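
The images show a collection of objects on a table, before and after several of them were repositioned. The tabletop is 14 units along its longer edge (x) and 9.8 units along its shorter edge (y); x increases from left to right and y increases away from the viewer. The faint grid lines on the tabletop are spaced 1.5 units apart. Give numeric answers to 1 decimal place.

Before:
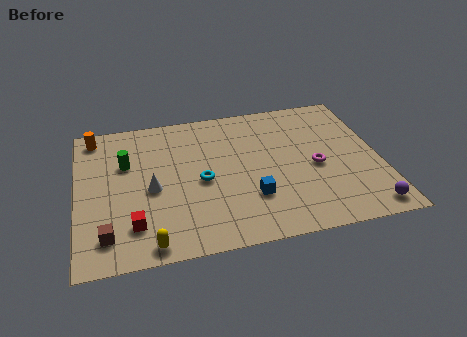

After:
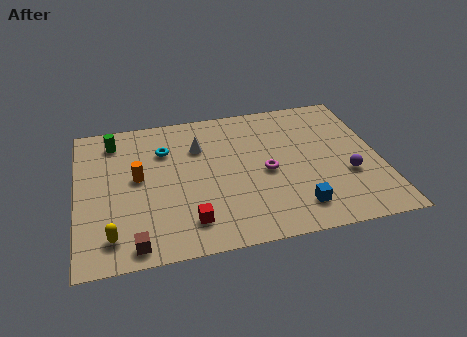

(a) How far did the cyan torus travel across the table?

3.0

From (5.7, 4.5) to (4.1, 7.0), the cyan torus covered √(1.6² + 2.5²) ≈ 3.0 units.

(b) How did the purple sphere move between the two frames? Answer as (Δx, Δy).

(-0.7, 2.4)

The purple sphere started near (13.1, 1.1) and ended near (12.4, 3.5).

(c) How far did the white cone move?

3.4

From (3.4, 4.4) to (5.7, 6.9), the white cone covered √(2.3² + 2.5²) ≈ 3.4 units.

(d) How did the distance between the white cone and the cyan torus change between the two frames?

-0.7

Before: roughly 2.3 units apart; after: 1.6. That's 0.7 units closer together.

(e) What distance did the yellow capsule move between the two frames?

1.9

From (3.2, 0.9) to (1.5, 1.7), the yellow capsule covered √(1.7² + 0.8²) ≈ 1.9 units.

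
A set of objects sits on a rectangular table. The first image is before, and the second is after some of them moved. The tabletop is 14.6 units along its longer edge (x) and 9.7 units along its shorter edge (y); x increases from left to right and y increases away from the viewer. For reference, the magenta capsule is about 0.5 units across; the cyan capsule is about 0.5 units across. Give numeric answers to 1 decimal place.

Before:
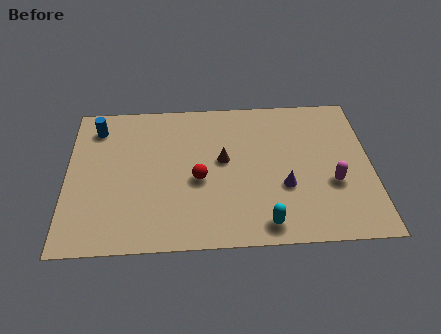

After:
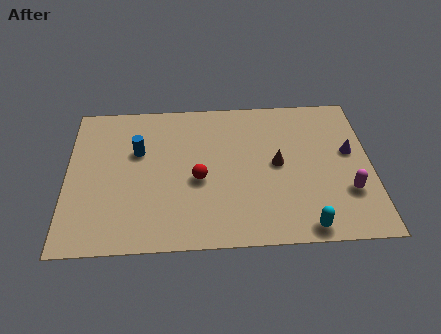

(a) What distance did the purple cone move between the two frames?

3.8

The purple cone was near (10.4, 3.5) before and (13.6, 5.6) after, so it travelled √(3.2² + 2.1²) ≈ 3.8 units.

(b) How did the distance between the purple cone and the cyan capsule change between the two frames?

+2.7

The distance was about 2.5 in the first image and 5.2 in the second, so they moved 2.7 units further apart.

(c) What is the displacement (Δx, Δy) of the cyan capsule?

(1.9, -0.3)

The cyan capsule was at about (9.4, 1.2) and moved to about (11.3, 0.9).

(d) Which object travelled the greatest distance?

the purple cone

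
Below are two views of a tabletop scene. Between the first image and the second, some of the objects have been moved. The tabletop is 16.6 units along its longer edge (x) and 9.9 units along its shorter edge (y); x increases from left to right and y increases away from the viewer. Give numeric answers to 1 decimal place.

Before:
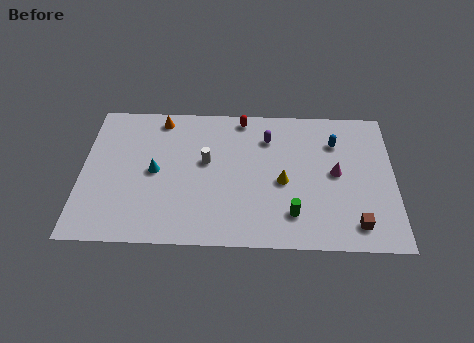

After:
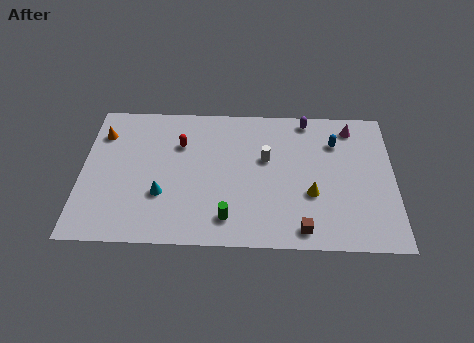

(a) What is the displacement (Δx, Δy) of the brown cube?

(-2.8, -0.4)

The brown cube started near (14.5, 1.6) and ended near (11.7, 1.2).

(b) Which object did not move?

the blue capsule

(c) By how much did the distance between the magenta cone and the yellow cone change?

+2.4

Before: roughly 2.9 units apart; after: 5.3. That's 2.4 units further apart.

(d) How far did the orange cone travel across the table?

3.3

The orange cone was near (4.1, 8.7) before and (1.0, 7.5) after, so it travelled √(3.1² + 1.2²) ≈ 3.3 units.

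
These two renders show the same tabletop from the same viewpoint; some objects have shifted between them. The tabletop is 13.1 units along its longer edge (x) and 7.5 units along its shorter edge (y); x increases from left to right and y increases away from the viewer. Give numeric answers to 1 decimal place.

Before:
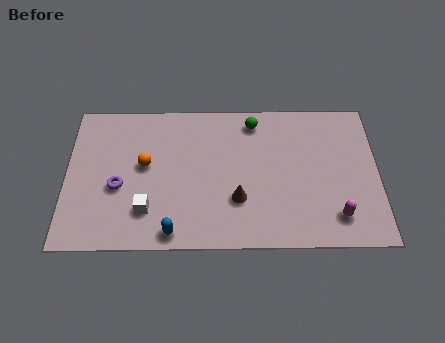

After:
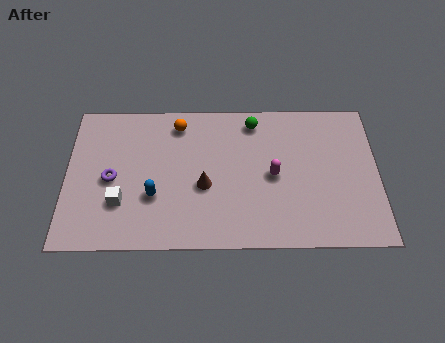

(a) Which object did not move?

the green sphere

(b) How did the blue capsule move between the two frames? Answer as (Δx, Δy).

(-0.8, 1.8)

From the two frames, the blue capsule sits at roughly (4.5, 0.8) before and (3.7, 2.6) after.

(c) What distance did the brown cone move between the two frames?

1.6

From (7.2, 2.4) to (5.8, 3.1), the brown cone covered √(1.4² + 0.7²) ≈ 1.6 units.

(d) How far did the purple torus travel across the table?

0.5

From (2.2, 3.1) to (1.9, 3.5), the purple torus covered √(0.3² + 0.4²) ≈ 0.5 units.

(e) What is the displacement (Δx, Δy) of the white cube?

(-1.1, 0.4)

From the two frames, the white cube sits at roughly (3.4, 1.9) before and (2.3, 2.3) after.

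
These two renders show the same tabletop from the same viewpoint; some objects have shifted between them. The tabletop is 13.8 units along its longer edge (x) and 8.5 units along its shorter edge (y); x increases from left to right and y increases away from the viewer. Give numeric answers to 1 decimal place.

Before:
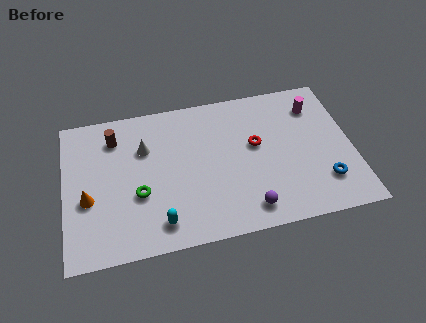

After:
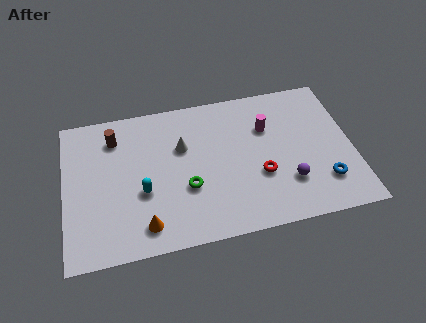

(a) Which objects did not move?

the blue torus and the brown cylinder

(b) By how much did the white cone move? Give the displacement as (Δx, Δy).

(1.8, -0.3)

From the two frames, the white cone sits at roughly (3.9, 5.8) before and (5.7, 5.5) after.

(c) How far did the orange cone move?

3.3

The orange cone moved from about (1.1, 3.4) to (3.7, 1.4), a distance of √(2.6² + 2.0²) ≈ 3.3.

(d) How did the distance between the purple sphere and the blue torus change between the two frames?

-2.1

They were about 3.8 units apart before and 1.7 after — 2.1 units closer together.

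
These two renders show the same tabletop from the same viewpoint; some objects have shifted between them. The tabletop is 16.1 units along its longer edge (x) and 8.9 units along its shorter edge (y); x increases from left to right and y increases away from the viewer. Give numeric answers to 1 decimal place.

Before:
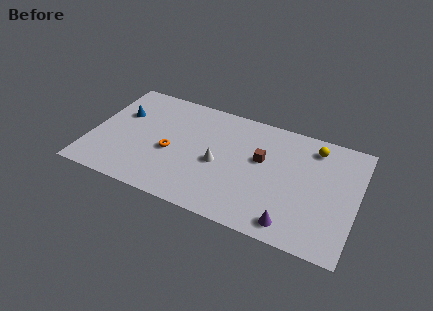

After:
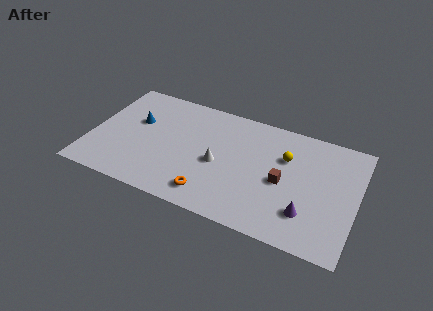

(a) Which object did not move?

the white cone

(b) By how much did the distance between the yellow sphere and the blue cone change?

-2.7

The distance was about 11.8 in the first image and 9.1 in the second, so they moved 2.7 units closer together.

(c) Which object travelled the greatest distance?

the orange torus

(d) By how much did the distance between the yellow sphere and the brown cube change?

-1.8

The distance was about 3.7 in the first image and 1.9 in the second, so they moved 1.8 units closer together.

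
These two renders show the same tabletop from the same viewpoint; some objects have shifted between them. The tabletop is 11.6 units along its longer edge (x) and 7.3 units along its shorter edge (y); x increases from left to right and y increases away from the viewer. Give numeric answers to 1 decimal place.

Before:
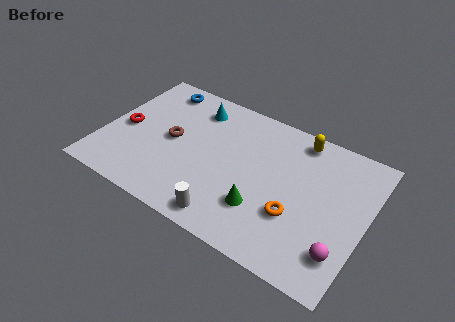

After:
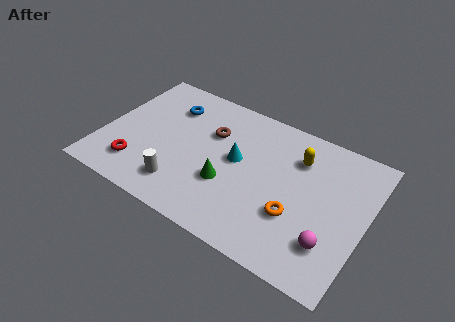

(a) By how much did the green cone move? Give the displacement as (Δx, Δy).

(-1.6, 0.5)

The green cone started near (7.3, 2.1) and ended near (5.7, 2.6).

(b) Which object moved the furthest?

the cyan cone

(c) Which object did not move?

the orange torus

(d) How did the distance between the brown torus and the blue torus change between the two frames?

-0.7

Before: roughly 2.8 units apart; after: 2.1. That's 0.7 units closer together.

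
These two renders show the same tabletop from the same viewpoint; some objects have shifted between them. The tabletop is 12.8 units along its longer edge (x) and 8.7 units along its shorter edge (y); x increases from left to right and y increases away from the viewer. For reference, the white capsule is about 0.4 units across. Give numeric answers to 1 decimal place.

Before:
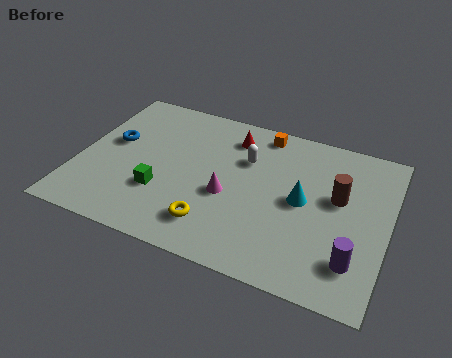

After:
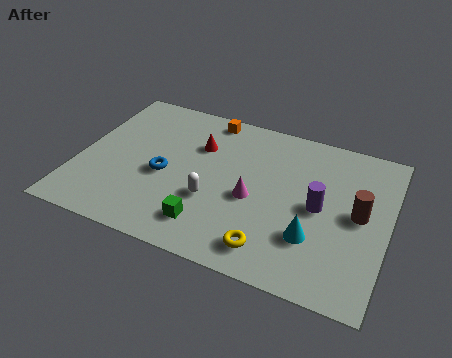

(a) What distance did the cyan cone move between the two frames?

1.9

The cyan cone was near (9.3, 4.4) before and (9.9, 2.6) after, so it travelled √(0.6² + 1.8²) ≈ 1.9 units.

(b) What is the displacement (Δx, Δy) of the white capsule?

(-1.1, -2.8)

The white capsule started near (6.8, 5.9) and ended near (5.7, 3.1).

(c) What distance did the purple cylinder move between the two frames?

2.8

From (11.6, 2.0) to (10.0, 4.3), the purple cylinder covered √(1.6² + 2.3²) ≈ 2.8 units.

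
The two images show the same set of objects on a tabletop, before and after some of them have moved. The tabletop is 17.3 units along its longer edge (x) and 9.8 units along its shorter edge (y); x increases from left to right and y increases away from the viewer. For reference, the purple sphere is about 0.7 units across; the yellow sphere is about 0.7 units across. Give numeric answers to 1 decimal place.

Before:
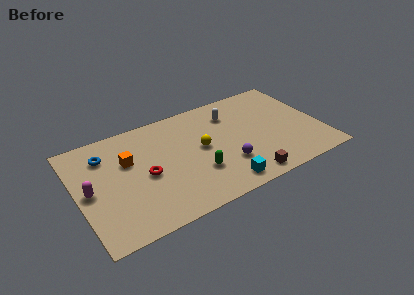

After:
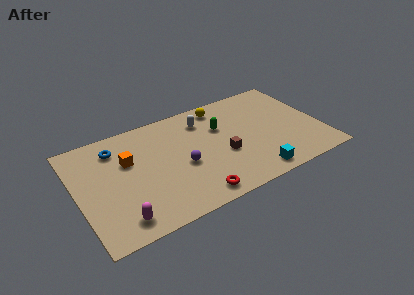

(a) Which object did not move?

the orange cube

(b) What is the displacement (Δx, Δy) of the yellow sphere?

(1.9, 3.3)

The yellow sphere was at about (8.8, 5.2) and moved to about (10.7, 8.5).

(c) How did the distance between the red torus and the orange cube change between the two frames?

+4.4

They were about 2.1 units apart before and 6.5 after — 4.4 units further apart.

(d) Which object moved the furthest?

the red torus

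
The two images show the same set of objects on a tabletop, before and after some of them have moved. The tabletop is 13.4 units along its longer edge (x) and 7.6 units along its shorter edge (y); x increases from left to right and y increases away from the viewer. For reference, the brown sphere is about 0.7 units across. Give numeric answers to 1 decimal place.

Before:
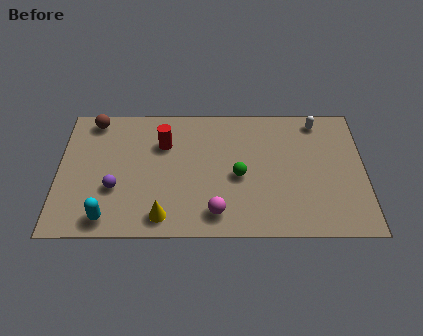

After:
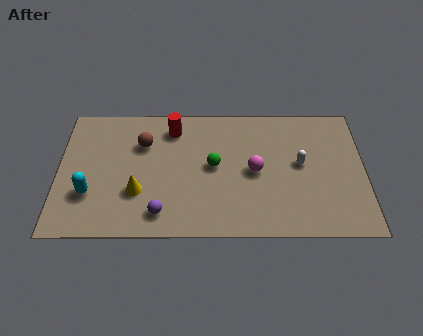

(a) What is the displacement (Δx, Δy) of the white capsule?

(-0.8, -2.5)

From the two frames, the white capsule sits at roughly (11.4, 6.6) before and (10.6, 4.1) after.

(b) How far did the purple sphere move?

2.4

From (2.5, 2.7) to (4.5, 1.3), the purple sphere covered √(2.0² + 1.4²) ≈ 2.4 units.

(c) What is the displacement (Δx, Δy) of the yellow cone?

(-1.1, 1.4)

The yellow cone was at about (4.6, 1.1) and moved to about (3.5, 2.5).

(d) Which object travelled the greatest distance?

the magenta sphere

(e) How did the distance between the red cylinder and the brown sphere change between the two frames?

-1.8

Before: roughly 3.4 units apart; after: 1.6. That's 1.8 units closer together.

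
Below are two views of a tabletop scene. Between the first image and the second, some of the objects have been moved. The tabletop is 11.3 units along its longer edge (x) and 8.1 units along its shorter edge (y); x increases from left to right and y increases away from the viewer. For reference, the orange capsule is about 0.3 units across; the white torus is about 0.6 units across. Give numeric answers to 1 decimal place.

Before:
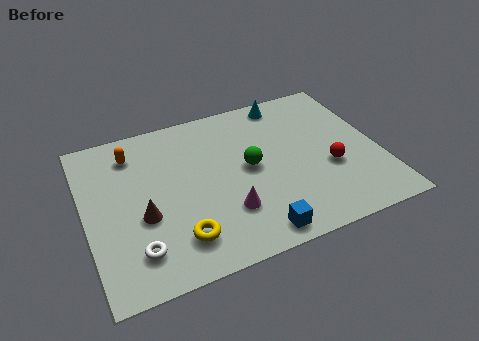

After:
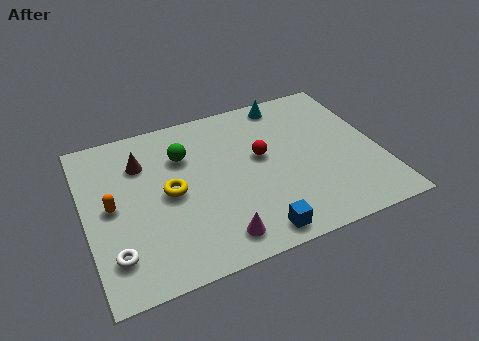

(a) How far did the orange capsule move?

2.6

From (2.0, 6.5) to (1.0, 4.1), the orange capsule covered √(1.0² + 2.4²) ≈ 2.6 units.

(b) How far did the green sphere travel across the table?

2.8

From (6.3, 4.2) to (3.9, 5.7), the green sphere covered √(2.4² + 1.5²) ≈ 2.8 units.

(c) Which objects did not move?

the blue cube and the cyan cone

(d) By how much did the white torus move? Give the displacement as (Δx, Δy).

(-0.8, 0.1)

The white torus was at about (1.7, 1.7) and moved to about (0.9, 1.8).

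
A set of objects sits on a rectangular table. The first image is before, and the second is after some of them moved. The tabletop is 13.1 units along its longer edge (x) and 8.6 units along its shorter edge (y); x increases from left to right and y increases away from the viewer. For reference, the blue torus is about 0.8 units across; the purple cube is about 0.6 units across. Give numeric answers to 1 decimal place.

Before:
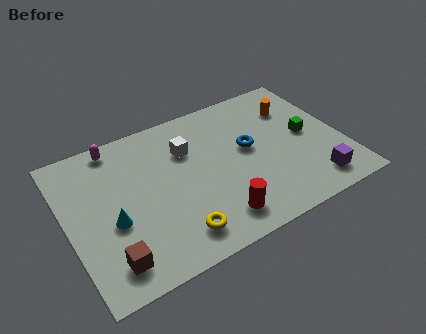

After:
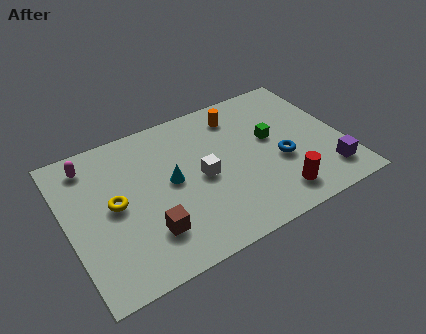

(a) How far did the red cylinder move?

2.9

From (6.6, 1.5) to (9.5, 1.5), the red cylinder covered √(2.9² + 0.0²) ≈ 2.9 units.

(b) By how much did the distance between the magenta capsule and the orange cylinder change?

-1.5

Before: roughly 8.6 units apart; after: 7.1. That's 1.5 units closer together.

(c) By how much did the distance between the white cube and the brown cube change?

-2.8

The distance was about 6.2 in the first image and 3.4 in the second, so they moved 2.8 units closer together.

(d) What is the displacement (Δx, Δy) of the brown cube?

(1.9, 0.7)

From the two frames, the brown cube sits at roughly (1.6, 1.5) before and (3.5, 2.2) after.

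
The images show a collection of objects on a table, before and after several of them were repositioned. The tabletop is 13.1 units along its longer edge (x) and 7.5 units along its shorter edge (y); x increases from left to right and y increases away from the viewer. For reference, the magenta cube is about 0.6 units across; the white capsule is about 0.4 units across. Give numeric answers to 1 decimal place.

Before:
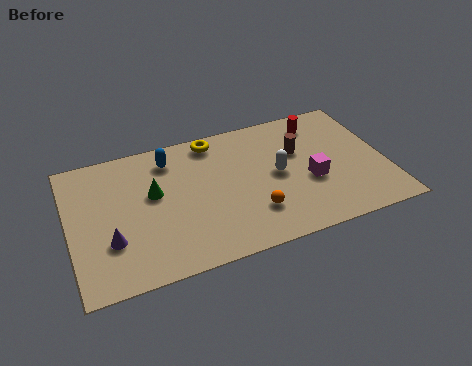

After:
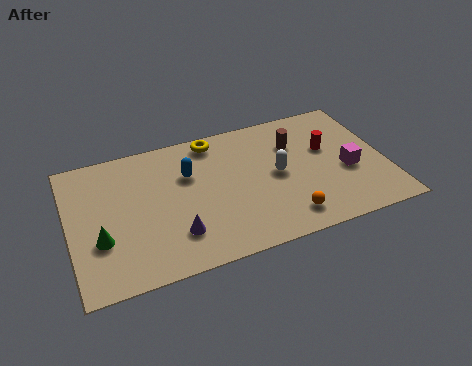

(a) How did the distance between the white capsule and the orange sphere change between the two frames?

+0.3

The distance was about 2.2 in the first image and 2.5 in the second, so they moved 0.3 units further apart.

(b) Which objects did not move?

the yellow torus and the white capsule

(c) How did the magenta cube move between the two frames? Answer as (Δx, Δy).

(1.6, 0.1)

The magenta cube was at about (9.9, 3.0) and moved to about (11.5, 3.1).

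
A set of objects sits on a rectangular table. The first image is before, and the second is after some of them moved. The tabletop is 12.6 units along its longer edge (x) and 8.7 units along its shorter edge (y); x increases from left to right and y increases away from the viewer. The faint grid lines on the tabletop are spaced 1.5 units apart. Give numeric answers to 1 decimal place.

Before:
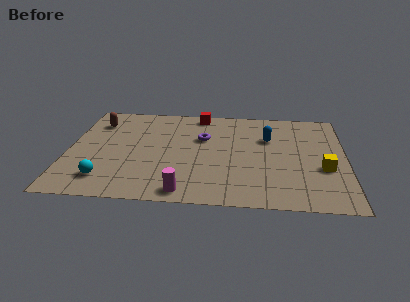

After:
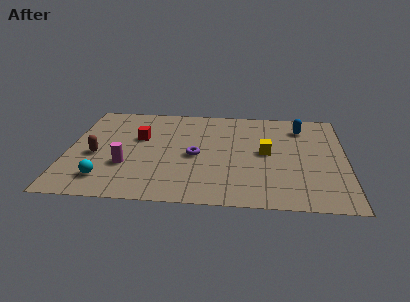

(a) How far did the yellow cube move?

2.9

The yellow cube moved from about (11.6, 3.3) to (9.0, 4.5), a distance of √(2.6² + 1.2²) ≈ 2.9.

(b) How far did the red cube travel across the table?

3.6

The red cube moved from about (5.9, 7.8) to (3.2, 5.4), a distance of √(2.7² + 2.4²) ≈ 3.6.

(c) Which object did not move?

the cyan sphere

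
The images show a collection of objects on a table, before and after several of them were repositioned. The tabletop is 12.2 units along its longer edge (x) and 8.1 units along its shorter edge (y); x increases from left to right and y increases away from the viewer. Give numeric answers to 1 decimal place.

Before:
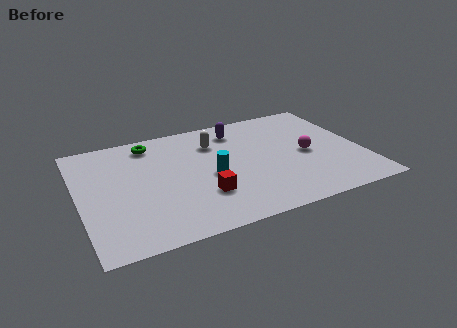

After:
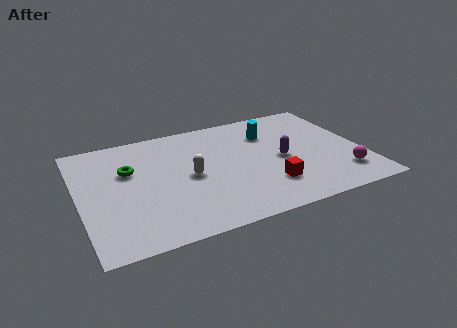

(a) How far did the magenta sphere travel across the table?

2.4

From (9.8, 3.8) to (11.1, 1.8), the magenta sphere covered √(1.3² + 2.0²) ≈ 2.4 units.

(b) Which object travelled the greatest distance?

the cyan cylinder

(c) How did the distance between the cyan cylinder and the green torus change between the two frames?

+2.2

The distance was about 4.0 in the first image and 6.2 in the second, so they moved 2.2 units further apart.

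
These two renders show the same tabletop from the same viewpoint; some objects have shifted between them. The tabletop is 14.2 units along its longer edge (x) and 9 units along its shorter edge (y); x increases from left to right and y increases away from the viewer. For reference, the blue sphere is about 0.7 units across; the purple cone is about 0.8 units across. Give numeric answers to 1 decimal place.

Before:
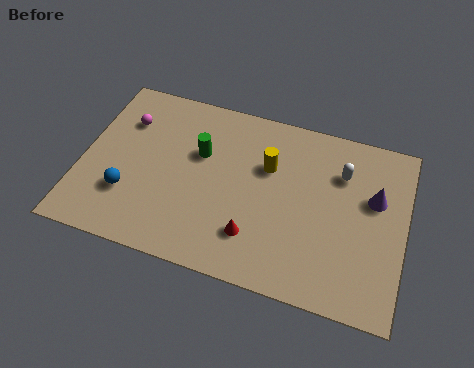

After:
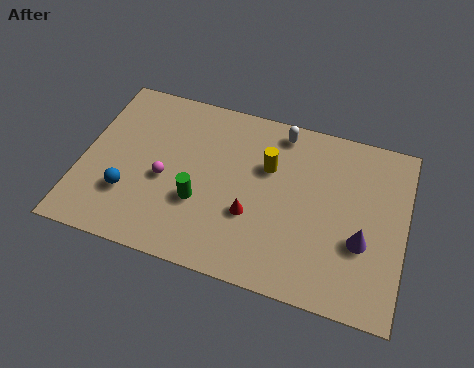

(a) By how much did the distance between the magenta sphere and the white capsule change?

-3.4

The distance was about 9.6 in the first image and 6.2 in the second, so they moved 3.4 units closer together.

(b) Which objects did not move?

the yellow cylinder and the blue sphere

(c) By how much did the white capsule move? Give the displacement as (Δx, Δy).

(-2.8, 1.4)

From the two frames, the white capsule sits at roughly (11.3, 6.5) before and (8.5, 7.9) after.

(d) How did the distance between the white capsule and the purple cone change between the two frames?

+4.3

Before: roughly 1.7 units apart; after: 6.0. That's 4.3 units further apart.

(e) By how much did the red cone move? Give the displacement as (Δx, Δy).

(-0.2, 1.0)

The red cone started near (7.8, 2.2) and ended near (7.6, 3.2).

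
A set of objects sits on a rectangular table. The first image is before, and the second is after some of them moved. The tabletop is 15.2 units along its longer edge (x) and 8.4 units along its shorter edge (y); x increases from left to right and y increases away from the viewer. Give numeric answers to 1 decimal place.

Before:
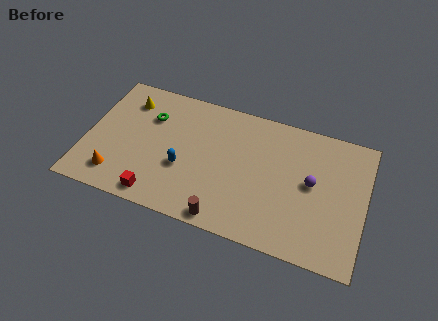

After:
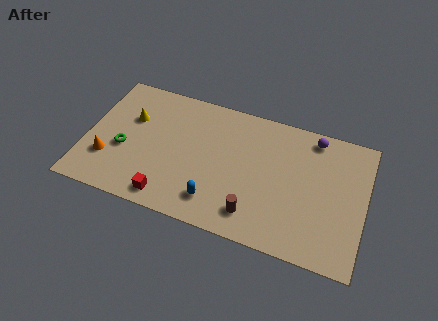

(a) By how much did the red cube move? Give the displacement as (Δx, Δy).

(0.6, 0.1)

The red cube started near (4.2, 1.0) and ended near (4.8, 1.1).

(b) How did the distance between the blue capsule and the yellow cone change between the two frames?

+1.5

Before: roughly 4.8 units apart; after: 6.3. That's 1.5 units further apart.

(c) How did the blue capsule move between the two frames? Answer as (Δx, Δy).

(1.9, -1.5)

From the two frames, the blue capsule sits at roughly (5.4, 3.2) before and (7.3, 1.7) after.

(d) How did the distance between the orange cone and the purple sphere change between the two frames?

+1.2

The distance was about 10.8 in the first image and 12.0 in the second, so they moved 1.2 units further apart.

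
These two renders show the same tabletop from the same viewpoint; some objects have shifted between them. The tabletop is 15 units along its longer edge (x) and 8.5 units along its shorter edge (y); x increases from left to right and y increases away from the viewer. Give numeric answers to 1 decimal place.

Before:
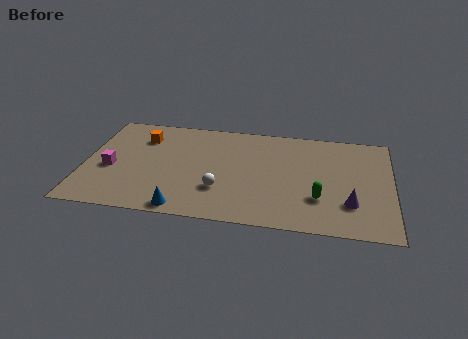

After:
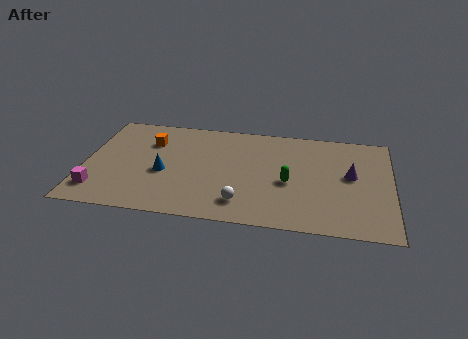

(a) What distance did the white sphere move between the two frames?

1.4

The white sphere was near (6.7, 2.6) before and (7.8, 1.7) after, so it travelled √(1.1² + 0.9²) ≈ 1.4 units.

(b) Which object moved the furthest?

the blue cone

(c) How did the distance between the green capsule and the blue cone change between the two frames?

-0.6

The distance was about 6.7 in the first image and 6.1 in the second, so they moved 0.6 units closer together.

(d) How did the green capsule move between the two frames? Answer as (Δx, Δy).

(-1.5, 1.1)

The green capsule was at about (11.5, 2.6) and moved to about (10.0, 3.7).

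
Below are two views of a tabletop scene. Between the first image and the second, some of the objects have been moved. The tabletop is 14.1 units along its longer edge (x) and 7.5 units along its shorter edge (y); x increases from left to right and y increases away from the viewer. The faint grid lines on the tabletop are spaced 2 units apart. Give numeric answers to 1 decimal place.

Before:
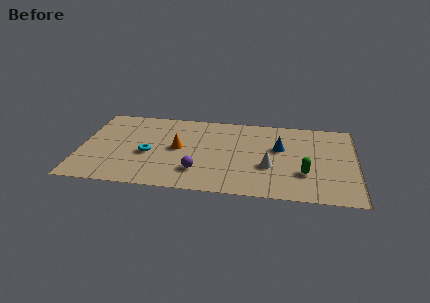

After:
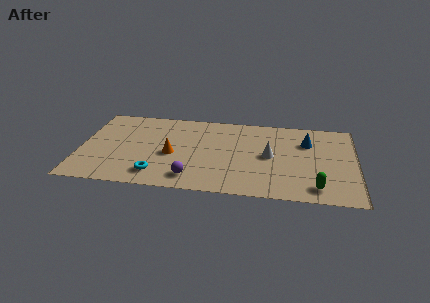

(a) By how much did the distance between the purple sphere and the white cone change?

+0.9

They were about 3.7 units apart before and 4.6 after — 0.9 units further apart.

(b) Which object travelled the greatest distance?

the cyan torus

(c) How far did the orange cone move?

0.7

The orange cone moved from about (5.0, 3.9) to (4.7, 3.3), a distance of √(0.3² + 0.6²) ≈ 0.7.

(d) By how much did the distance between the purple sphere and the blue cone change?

+2.1

The distance was about 4.9 in the first image and 7.0 in the second, so they moved 2.1 units further apart.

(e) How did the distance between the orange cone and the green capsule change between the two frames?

+1.0

They were about 6.7 units apart before and 7.7 after — 1.0 units further apart.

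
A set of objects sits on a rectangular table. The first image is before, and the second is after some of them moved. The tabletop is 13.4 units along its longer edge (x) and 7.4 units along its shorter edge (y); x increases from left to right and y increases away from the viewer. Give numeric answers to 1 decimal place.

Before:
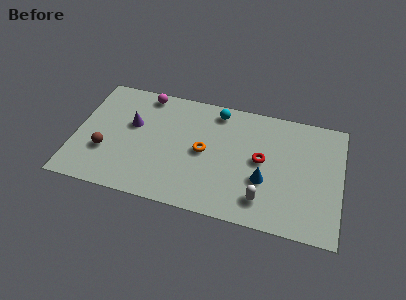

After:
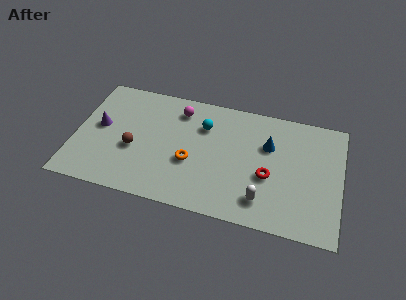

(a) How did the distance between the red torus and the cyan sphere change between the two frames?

+0.6

Before: roughly 3.5 units apart; after: 4.1. That's 0.6 units further apart.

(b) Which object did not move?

the white capsule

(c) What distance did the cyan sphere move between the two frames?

1.3

From (7.0, 6.4) to (6.4, 5.3), the cyan sphere covered √(0.6² + 1.1²) ≈ 1.3 units.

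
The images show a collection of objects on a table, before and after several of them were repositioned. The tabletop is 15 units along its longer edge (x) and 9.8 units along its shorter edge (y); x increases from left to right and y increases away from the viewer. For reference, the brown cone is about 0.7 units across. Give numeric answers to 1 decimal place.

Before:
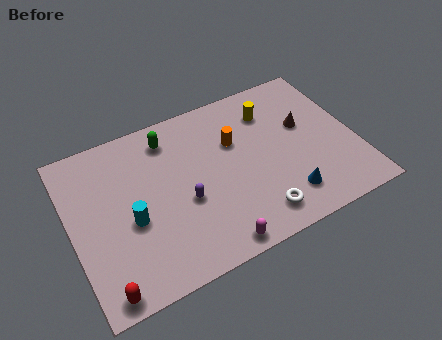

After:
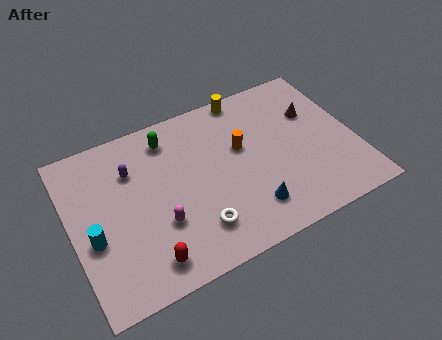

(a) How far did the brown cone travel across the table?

0.8

The brown cone moved from about (12.5, 5.9) to (13.1, 6.5), a distance of √(0.6² + 0.6²) ≈ 0.8.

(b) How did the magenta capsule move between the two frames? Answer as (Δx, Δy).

(-2.5, 2.4)

The magenta capsule started near (6.9, 0.9) and ended near (4.4, 3.3).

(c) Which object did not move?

the green capsule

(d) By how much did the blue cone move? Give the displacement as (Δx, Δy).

(-1.9, 0.1)

The blue cone was at about (10.9, 2.0) and moved to about (9.0, 2.1).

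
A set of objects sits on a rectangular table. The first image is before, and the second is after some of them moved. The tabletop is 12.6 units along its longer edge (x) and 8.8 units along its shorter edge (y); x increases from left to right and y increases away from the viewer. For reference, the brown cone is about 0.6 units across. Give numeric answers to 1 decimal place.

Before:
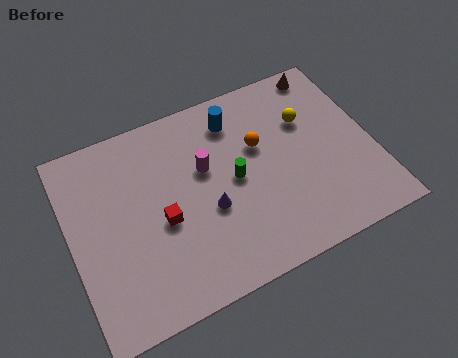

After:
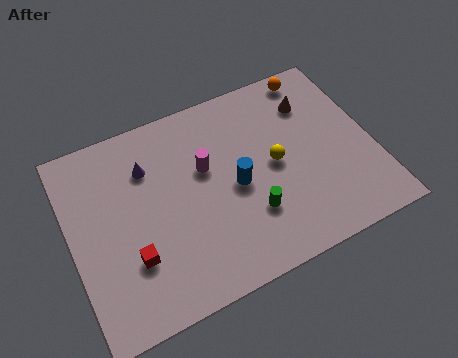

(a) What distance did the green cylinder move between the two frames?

1.8

From (6.8, 4.4) to (7.2, 2.6), the green cylinder covered √(0.4² + 1.8²) ≈ 1.8 units.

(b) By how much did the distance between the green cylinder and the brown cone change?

-0.5

They were about 5.6 units apart before and 5.1 after — 0.5 units closer together.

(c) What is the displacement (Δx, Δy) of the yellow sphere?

(-1.6, -1.5)

The yellow sphere was at about (10.1, 5.9) and moved to about (8.5, 4.4).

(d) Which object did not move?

the magenta cylinder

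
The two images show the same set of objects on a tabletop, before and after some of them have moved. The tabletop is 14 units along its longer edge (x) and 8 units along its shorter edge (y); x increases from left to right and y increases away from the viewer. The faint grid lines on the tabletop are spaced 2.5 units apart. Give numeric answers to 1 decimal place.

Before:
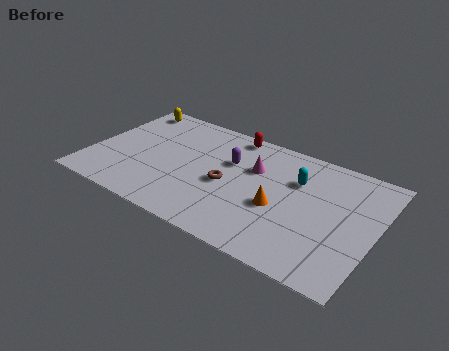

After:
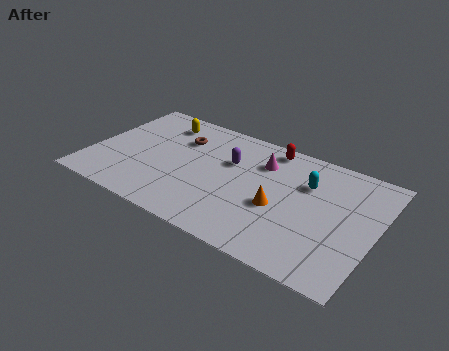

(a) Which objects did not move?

the purple capsule and the orange cone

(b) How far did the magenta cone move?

0.7

From (7.9, 5.3) to (8.2, 5.9), the magenta cone covered √(0.3² + 0.6²) ≈ 0.7 units.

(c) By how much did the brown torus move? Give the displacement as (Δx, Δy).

(-2.7, 2.1)

From the two frames, the brown torus sits at roughly (6.8, 3.6) before and (4.1, 5.7) after.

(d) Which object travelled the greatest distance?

the brown torus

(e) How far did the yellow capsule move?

1.9

The yellow capsule moved from about (1.2, 7.0) to (3.0, 6.5), a distance of √(1.8² + 0.5²) ≈ 1.9.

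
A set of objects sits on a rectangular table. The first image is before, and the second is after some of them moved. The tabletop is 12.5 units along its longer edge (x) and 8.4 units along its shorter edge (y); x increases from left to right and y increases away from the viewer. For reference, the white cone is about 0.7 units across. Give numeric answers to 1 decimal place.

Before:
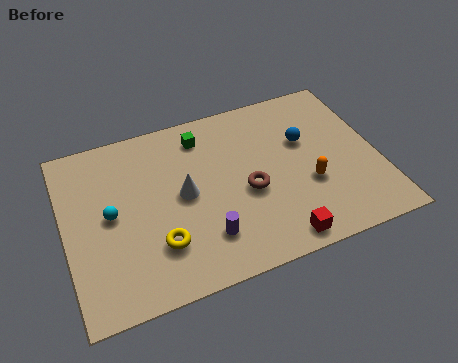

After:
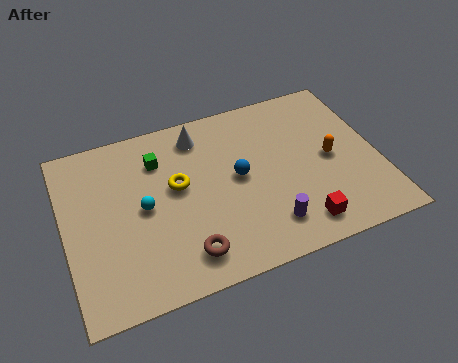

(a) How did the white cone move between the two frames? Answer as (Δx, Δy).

(0.9, 2.7)

The white cone was at about (4.7, 4.3) and moved to about (5.6, 7.0).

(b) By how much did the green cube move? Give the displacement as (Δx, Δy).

(-1.8, -0.6)

From the two frames, the green cube sits at roughly (5.7, 6.9) before and (3.9, 6.3) after.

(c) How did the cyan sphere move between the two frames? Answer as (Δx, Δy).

(1.3, -0.1)

The cyan sphere was at about (1.8, 4.3) and moved to about (3.1, 4.2).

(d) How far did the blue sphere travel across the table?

2.9

The blue sphere was near (9.7, 5.3) before and (6.9, 4.4) after, so it travelled √(2.8² + 0.9²) ≈ 2.9 units.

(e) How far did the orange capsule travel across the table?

1.4

The orange capsule moved from about (9.6, 3.1) to (10.6, 4.1), a distance of √(1.0² + 1.0²) ≈ 1.4.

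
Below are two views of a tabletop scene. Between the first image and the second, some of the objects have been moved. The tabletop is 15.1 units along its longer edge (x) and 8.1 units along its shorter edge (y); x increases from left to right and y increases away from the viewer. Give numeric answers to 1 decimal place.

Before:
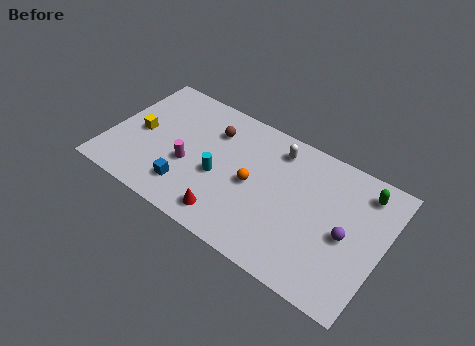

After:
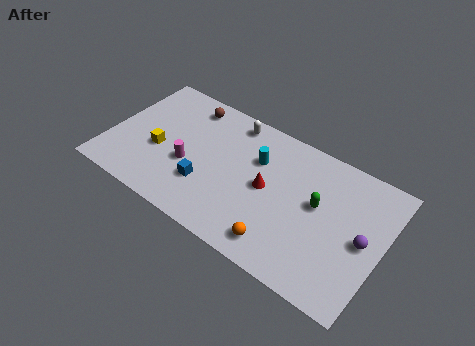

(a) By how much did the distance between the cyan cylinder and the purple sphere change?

-0.7

They were about 7.0 units apart before and 6.3 after — 0.7 units closer together.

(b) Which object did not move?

the magenta cylinder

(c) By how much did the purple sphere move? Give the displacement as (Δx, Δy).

(0.9, 0.2)

The purple sphere was at about (13.2, 3.7) and moved to about (14.1, 3.9).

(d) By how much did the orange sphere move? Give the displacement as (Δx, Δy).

(2.0, -2.6)

The orange sphere started near (8.0, 3.9) and ended near (10.0, 1.3).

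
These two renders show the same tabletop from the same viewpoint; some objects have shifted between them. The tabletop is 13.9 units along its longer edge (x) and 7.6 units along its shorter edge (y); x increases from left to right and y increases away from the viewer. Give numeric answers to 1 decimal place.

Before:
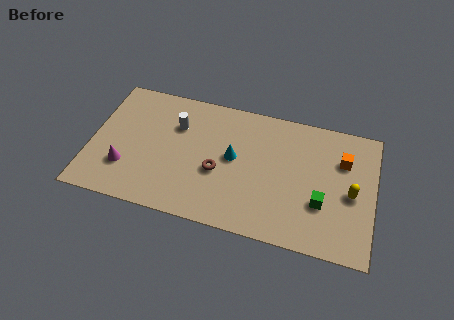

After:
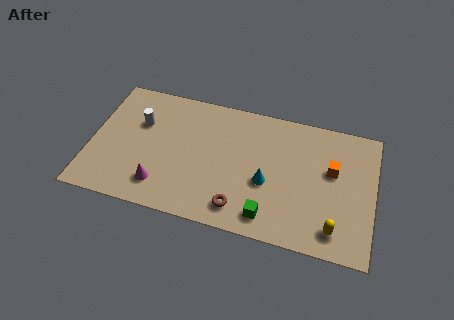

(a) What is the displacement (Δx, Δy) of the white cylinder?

(-1.8, -0.3)

The white cylinder was at about (4.1, 5.3) and moved to about (2.3, 5.0).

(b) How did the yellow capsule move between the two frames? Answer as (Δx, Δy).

(-0.7, -2.2)

The yellow capsule started near (12.8, 3.5) and ended near (12.1, 1.3).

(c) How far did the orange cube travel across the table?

0.9

The orange cube moved from about (12.3, 5.3) to (11.8, 4.6), a distance of √(0.5² + 0.7²) ≈ 0.9.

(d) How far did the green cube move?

2.9

The green cube was near (11.4, 2.6) before and (8.9, 1.2) after, so it travelled √(2.5² + 1.4²) ≈ 2.9 units.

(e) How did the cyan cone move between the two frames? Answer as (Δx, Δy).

(1.7, -1.0)

The cyan cone started near (7.0, 4.1) and ended near (8.7, 3.1).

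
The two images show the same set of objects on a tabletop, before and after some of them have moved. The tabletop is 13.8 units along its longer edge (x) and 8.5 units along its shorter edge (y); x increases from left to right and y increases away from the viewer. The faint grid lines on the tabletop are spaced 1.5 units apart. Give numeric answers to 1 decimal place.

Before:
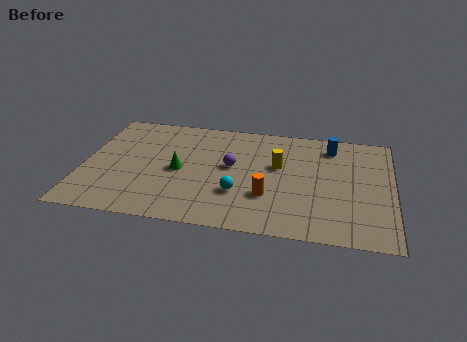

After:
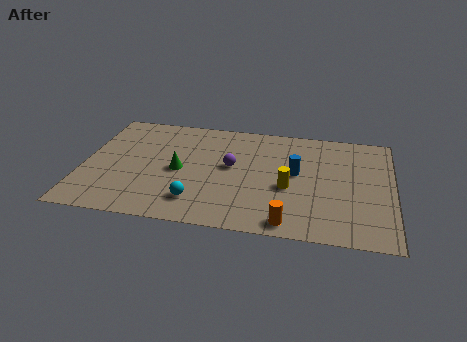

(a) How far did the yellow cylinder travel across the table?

1.7

From (8.7, 5.1) to (9.2, 3.5), the yellow cylinder covered √(0.5² + 1.6²) ≈ 1.7 units.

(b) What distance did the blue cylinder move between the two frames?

2.7

The blue cylinder was near (11.0, 7.0) before and (9.5, 4.7) after, so it travelled √(1.5² + 2.3²) ≈ 2.7 units.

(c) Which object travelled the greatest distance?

the blue cylinder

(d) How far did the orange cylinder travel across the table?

2.1

The orange cylinder was near (8.3, 2.7) before and (9.3, 0.9) after, so it travelled √(1.0² + 1.8²) ≈ 2.1 units.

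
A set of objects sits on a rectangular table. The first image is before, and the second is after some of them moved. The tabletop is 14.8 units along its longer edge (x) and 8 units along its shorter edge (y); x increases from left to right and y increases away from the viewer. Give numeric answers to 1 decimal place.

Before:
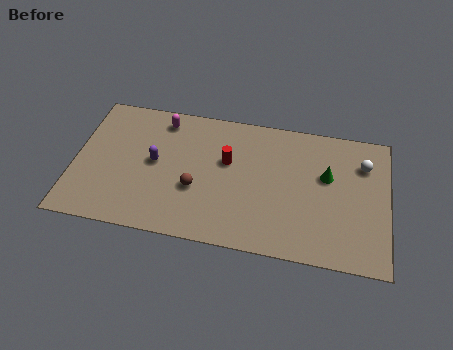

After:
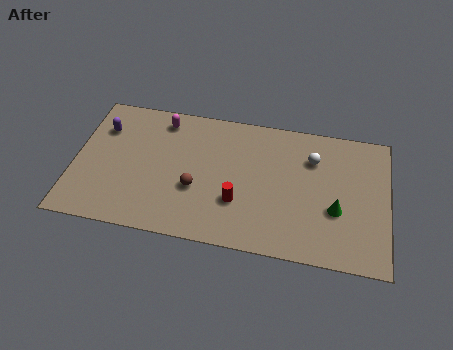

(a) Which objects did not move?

the brown sphere and the magenta capsule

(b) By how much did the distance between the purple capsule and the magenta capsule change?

+0.4

They were about 2.6 units apart before and 3.0 after — 0.4 units further apart.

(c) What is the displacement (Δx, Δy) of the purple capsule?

(-2.6, 1.6)

The purple capsule was at about (3.8, 4.2) and moved to about (1.2, 5.8).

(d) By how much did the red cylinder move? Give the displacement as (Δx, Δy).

(0.6, -2.3)

The red cylinder started near (7.2, 4.9) and ended near (7.8, 2.6).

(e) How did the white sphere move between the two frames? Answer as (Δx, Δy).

(-2.4, -0.1)

The white sphere started near (13.6, 5.9) and ended near (11.2, 5.8).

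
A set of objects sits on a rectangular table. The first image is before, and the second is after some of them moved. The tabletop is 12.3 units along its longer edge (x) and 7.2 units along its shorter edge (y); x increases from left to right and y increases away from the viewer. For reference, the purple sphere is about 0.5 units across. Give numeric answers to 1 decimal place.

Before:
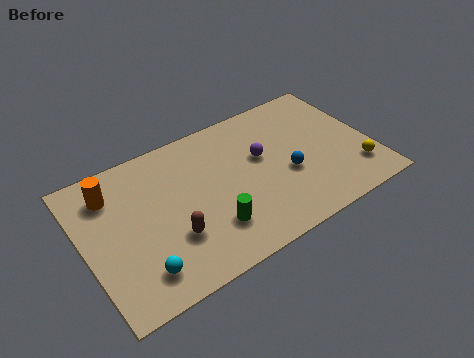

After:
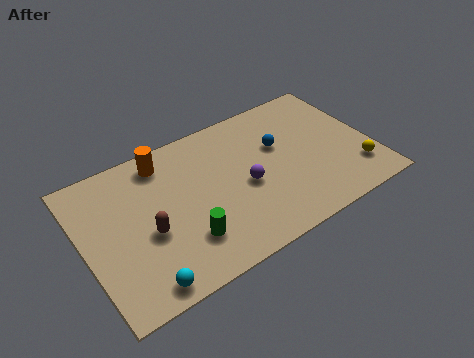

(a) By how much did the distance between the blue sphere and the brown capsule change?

+1.0

They were about 5.1 units apart before and 6.1 after — 1.0 units further apart.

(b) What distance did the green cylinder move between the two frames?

1.1

The green cylinder was near (5.1, 1.9) before and (4.0, 1.9) after, so it travelled √(1.1² + 0.0²) ≈ 1.1 units.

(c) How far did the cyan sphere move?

0.6

From (2.0, 1.4) to (2.0, 0.8), the cyan sphere covered √(0.0² + 0.6²) ≈ 0.6 units.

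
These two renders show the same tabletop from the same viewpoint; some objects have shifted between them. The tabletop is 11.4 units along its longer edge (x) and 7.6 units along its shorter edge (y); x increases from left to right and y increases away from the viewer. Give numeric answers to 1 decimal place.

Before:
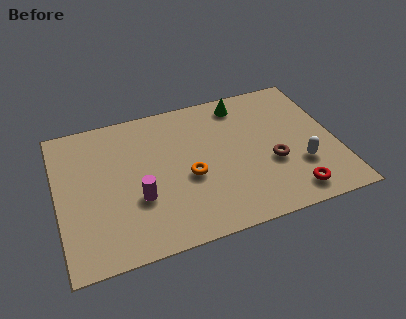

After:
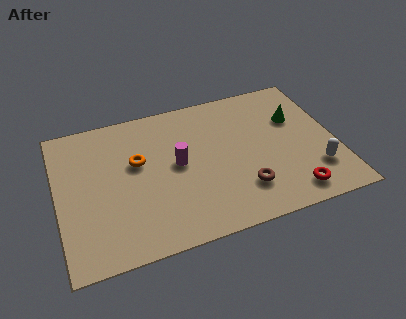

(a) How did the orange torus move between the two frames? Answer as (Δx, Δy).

(-2.0, 1.4)

The orange torus started near (5.3, 3.2) and ended near (3.3, 4.6).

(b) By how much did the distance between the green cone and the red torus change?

-1.7

They were about 5.6 units apart before and 3.9 after — 1.7 units closer together.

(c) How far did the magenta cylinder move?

2.1

From (3.2, 2.7) to (4.9, 4.0), the magenta cylinder covered √(1.7² + 1.3²) ≈ 2.1 units.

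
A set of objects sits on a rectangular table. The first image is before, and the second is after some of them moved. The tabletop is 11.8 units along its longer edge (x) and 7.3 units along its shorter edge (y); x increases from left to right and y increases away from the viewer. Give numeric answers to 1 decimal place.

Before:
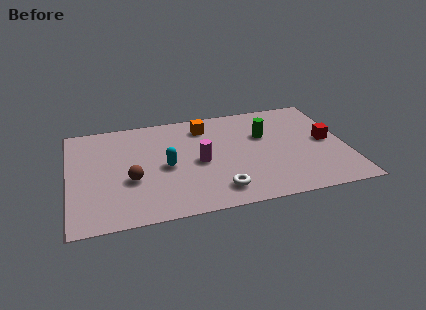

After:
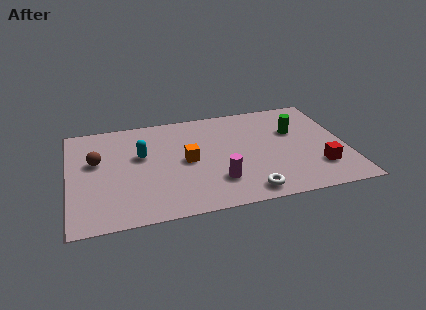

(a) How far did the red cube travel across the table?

1.9

The red cube was near (11.0, 3.7) before and (10.5, 1.9) after, so it travelled √(0.5² + 1.8²) ≈ 1.9 units.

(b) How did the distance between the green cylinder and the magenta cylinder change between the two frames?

+1.3

They were about 3.2 units apart before and 4.5 after — 1.3 units further apart.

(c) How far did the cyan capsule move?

1.4

From (4.1, 3.4) to (3.1, 4.4), the cyan capsule covered √(1.0² + 1.0²) ≈ 1.4 units.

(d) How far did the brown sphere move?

2.1

The brown sphere was near (2.6, 2.8) before and (1.2, 4.4) after, so it travelled √(1.4² + 1.6²) ≈ 2.1 units.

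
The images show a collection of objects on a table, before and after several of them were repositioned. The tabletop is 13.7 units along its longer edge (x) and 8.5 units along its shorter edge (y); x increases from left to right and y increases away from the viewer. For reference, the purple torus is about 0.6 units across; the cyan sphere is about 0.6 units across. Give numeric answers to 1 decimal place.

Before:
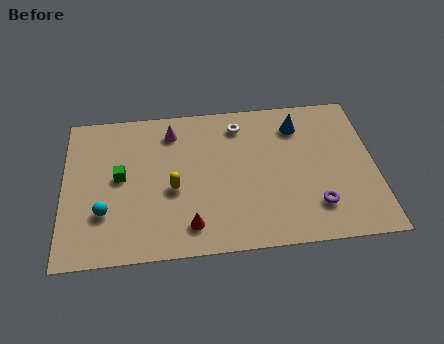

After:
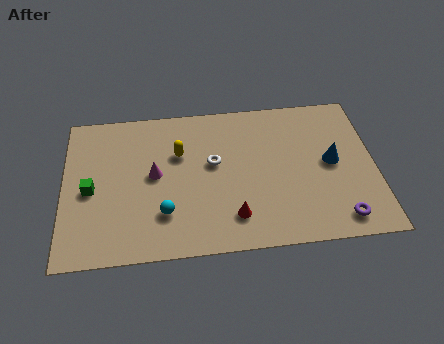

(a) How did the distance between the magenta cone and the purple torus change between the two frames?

+0.8

The distance was about 7.9 in the first image and 8.7 in the second, so they moved 0.8 units further apart.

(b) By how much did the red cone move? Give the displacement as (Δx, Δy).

(1.9, 0.3)

The red cone was at about (5.5, 1.5) and moved to about (7.4, 1.8).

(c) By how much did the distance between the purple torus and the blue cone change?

-1.5

Before: roughly 4.7 units apart; after: 3.2. That's 1.5 units closer together.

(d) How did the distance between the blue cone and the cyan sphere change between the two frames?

-1.8

The distance was about 9.5 in the first image and 7.7 in the second, so they moved 1.8 units closer together.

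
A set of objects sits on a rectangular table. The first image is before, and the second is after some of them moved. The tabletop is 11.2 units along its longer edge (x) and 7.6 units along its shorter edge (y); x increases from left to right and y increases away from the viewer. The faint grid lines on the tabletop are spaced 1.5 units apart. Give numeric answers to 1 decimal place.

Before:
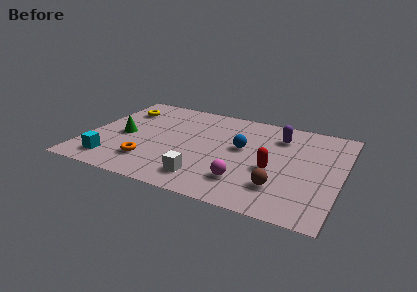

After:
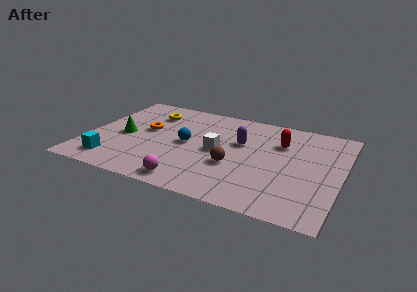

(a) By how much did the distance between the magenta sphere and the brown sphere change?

+1.0

The distance was about 1.5 in the first image and 2.5 in the second, so they moved 1.0 units further apart.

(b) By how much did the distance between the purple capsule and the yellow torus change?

-2.8

They were about 7.1 units apart before and 4.3 after — 2.8 units closer together.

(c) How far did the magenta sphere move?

2.5

The magenta sphere moved from about (7.2, 1.8) to (4.9, 0.9), a distance of √(2.3² + 0.9²) ≈ 2.5.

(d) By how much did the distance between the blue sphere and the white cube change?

-1.8

The distance was about 3.2 in the first image and 1.4 in the second, so they moved 1.8 units closer together.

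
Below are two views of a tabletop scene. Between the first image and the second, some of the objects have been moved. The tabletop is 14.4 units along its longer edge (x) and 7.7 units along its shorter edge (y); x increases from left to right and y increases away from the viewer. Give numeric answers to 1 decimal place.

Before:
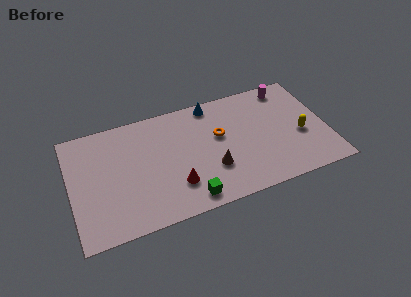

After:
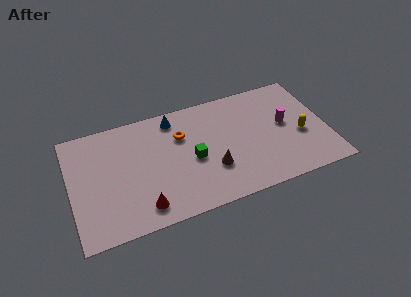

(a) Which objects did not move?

the yellow capsule and the brown cone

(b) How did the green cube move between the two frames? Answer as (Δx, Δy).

(0.5, 2.5)

From the two frames, the green cube sits at roughly (6.3, 1.0) before and (6.8, 3.5) after.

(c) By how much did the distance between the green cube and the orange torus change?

-2.3

They were about 4.2 units apart before and 1.9 after — 2.3 units closer together.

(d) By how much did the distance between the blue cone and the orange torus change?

-1.0

The distance was about 2.3 in the first image and 1.3 in the second, so they moved 1.0 units closer together.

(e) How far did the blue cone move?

2.2

The blue cone was near (8.2, 6.9) before and (6.0, 6.6) after, so it travelled √(2.2² + 0.3²) ≈ 2.2 units.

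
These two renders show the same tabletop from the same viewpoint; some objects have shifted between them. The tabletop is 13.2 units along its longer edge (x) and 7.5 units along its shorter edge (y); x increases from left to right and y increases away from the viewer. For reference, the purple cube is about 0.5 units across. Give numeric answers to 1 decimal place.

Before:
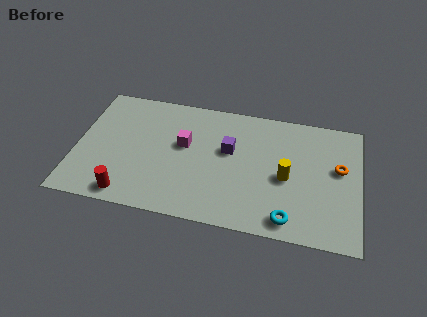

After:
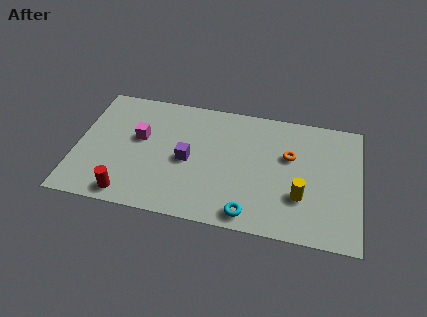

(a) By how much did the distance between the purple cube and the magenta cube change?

+0.4

They were about 2.1 units apart before and 2.5 after — 0.4 units further apart.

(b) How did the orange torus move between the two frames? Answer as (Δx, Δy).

(-2.3, 0.3)

From the two frames, the orange torus sits at roughly (12.2, 4.4) before and (9.9, 4.7) after.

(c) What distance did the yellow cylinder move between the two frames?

1.2

The yellow cylinder moved from about (9.8, 3.4) to (10.5, 2.4), a distance of √(0.7² + 1.0²) ≈ 1.2.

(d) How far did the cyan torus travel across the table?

1.8

The cyan torus was near (10.0, 1.0) before and (8.2, 0.9) after, so it travelled √(1.8² + 0.1²) ≈ 1.8 units.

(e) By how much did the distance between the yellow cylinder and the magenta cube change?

+3.0

They were about 4.9 units apart before and 7.9 after — 3.0 units further apart.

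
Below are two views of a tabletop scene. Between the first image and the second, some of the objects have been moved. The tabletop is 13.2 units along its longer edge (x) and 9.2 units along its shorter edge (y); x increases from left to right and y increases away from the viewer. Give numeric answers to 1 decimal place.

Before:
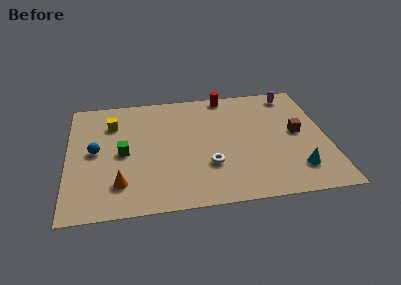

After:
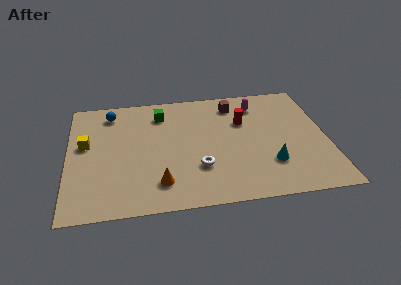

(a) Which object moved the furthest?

the brown cube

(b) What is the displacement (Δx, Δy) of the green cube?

(2.0, 2.9)

The green cube started near (2.8, 4.4) and ended near (4.8, 7.3).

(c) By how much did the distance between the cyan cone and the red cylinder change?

-3.5

Before: roughly 7.2 units apart; after: 3.7. That's 3.5 units closer together.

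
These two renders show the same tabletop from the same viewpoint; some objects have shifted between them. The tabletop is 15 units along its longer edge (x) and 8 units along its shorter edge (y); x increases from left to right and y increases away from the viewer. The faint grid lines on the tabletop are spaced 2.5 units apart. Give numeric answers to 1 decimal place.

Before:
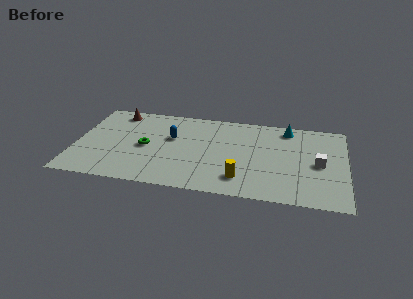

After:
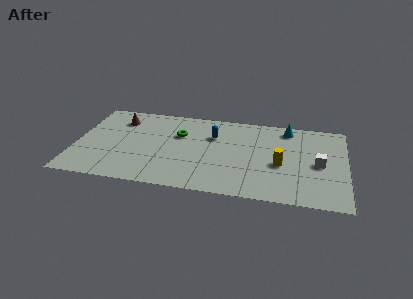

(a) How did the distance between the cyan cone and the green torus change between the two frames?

-2.2

The distance was about 8.4 in the first image and 6.2 in the second, so they moved 2.2 units closer together.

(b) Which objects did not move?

the cyan cone and the white cube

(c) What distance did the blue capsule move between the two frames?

2.4

From (5.3, 4.9) to (7.6, 5.5), the blue capsule covered √(2.3² + 0.6²) ≈ 2.4 units.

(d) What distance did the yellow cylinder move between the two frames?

2.7

The yellow cylinder moved from about (9.3, 1.7) to (11.4, 3.4), a distance of √(2.1² + 1.7²) ≈ 2.7.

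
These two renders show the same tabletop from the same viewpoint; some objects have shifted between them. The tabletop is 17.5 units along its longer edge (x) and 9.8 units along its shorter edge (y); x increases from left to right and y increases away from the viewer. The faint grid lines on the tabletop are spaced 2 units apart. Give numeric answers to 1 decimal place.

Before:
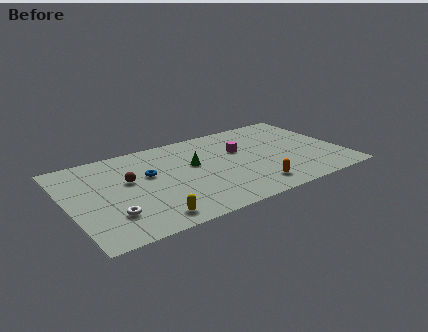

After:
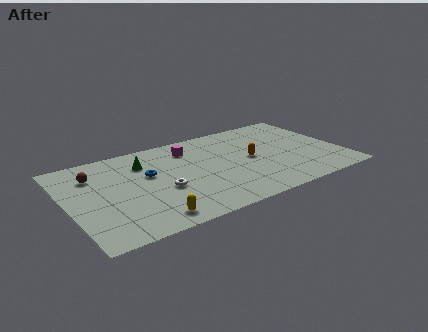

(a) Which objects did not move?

the blue torus and the yellow capsule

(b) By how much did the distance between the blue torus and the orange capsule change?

-0.8

The distance was about 7.4 in the first image and 6.6 in the second, so they moved 0.8 units closer together.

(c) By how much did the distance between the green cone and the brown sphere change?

-1.0

The distance was about 4.2 in the first image and 3.2 in the second, so they moved 1.0 units closer together.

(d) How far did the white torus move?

3.6

The white torus was near (2.4, 2.6) before and (5.8, 3.9) after, so it travelled √(3.4² + 1.3²) ≈ 3.6 units.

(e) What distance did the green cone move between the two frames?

3.4

The green cone was near (8.1, 5.8) before and (5.1, 7.3) after, so it travelled √(3.0² + 1.5²) ≈ 3.4 units.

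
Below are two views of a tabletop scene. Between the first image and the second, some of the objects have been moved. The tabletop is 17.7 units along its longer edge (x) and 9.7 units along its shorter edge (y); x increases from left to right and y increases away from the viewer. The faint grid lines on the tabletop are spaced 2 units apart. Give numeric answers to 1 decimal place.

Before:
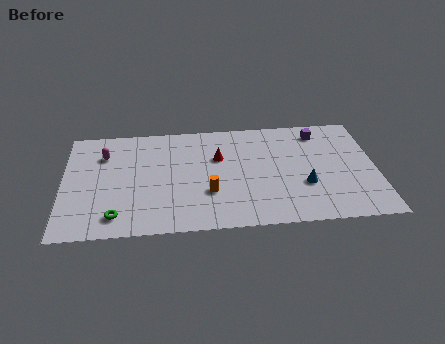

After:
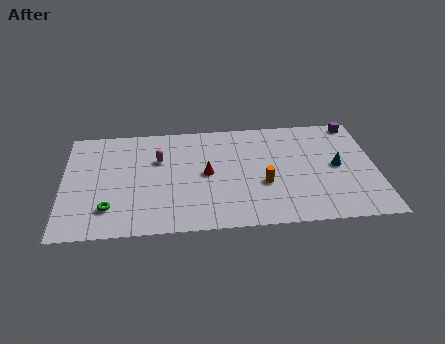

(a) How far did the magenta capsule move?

3.2

From (2.3, 7.1) to (5.4, 6.4), the magenta capsule covered √(3.1² + 0.7²) ≈ 3.2 units.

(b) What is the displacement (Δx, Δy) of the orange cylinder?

(3.1, 0.5)

From the two frames, the orange cylinder sits at roughly (8.2, 3.2) before and (11.3, 3.7) after.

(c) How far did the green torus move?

0.8

From (3.0, 1.6) to (2.6, 2.3), the green torus covered √(0.4² + 0.7²) ≈ 0.8 units.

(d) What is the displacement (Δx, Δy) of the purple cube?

(2.1, 0.7)

From the two frames, the purple cube sits at roughly (14.6, 8.1) before and (16.7, 8.8) after.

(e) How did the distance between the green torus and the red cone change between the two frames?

-1.4

Before: roughly 7.5 units apart; after: 6.1. That's 1.4 units closer together.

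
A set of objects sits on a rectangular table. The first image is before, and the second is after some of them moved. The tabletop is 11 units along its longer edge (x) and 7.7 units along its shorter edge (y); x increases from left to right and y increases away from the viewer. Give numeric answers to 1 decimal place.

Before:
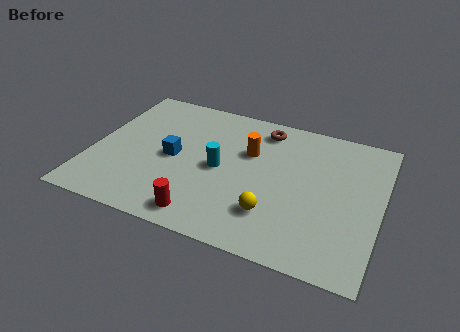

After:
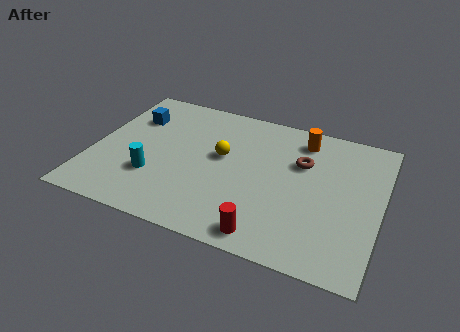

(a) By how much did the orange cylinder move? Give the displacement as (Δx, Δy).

(1.9, 1.4)

The orange cylinder started near (5.9, 5.0) and ended near (7.8, 6.4).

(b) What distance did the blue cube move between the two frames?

2.5

From (3.1, 3.7) to (1.3, 5.5), the blue cube covered √(1.8² + 1.8²) ≈ 2.5 units.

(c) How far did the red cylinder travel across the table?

2.4

From (4.6, 1.0) to (7.0, 0.9), the red cylinder covered √(2.4² + 0.1²) ≈ 2.4 units.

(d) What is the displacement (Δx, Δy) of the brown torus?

(1.6, -1.4)

From the two frames, the brown torus sits at roughly (6.3, 6.5) before and (7.9, 5.1) after.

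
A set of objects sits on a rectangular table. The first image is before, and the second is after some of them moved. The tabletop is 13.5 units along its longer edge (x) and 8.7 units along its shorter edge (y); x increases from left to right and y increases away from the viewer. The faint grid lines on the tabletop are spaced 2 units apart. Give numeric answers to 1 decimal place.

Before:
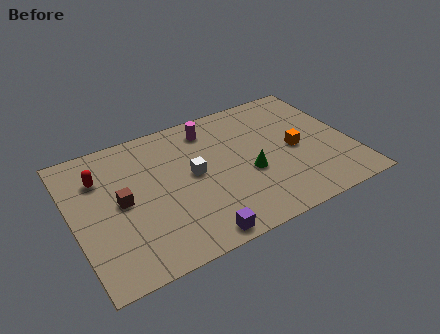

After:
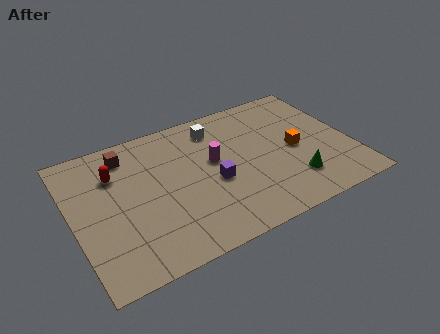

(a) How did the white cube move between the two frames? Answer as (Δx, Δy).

(1.5, 2.5)

From the two frames, the white cube sits at roughly (5.8, 4.6) before and (7.3, 7.1) after.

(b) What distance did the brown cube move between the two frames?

2.9

The brown cube was near (2.3, 4.4) before and (2.9, 7.2) after, so it travelled √(0.6² + 2.8²) ≈ 2.9 units.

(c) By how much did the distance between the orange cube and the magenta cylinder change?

-0.9

Before: roughly 4.9 units apart; after: 4.0. That's 0.9 units closer together.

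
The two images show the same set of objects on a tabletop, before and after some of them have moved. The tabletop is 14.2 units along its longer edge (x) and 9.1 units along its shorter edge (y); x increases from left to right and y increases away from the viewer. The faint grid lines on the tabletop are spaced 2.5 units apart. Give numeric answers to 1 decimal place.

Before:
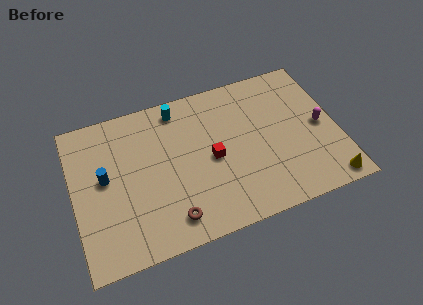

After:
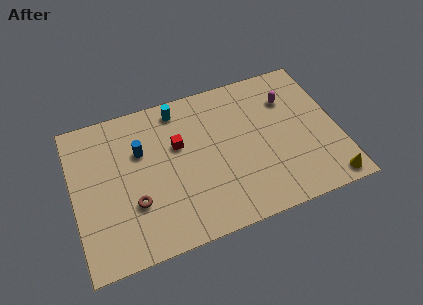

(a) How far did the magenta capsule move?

2.7

From (13.3, 4.4) to (11.8, 6.6), the magenta capsule covered √(1.5² + 2.2²) ≈ 2.7 units.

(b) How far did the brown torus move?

2.3

The brown torus was near (4.9, 1.5) before and (3.1, 3.0) after, so it travelled √(1.8² + 1.5²) ≈ 2.3 units.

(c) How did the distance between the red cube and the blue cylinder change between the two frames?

-3.7

They were about 5.7 units apart before and 2.0 after — 3.7 units closer together.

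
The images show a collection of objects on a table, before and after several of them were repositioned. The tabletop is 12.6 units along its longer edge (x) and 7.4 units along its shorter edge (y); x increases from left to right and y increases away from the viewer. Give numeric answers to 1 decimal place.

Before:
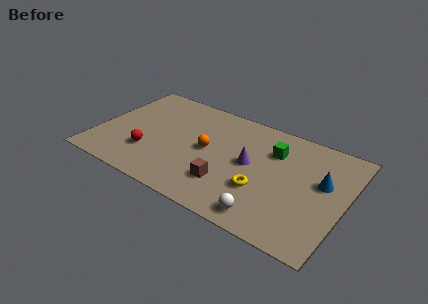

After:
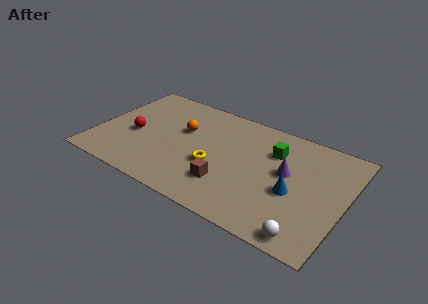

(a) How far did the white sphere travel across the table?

2.0

From (9.1, 1.0) to (11.1, 0.8), the white sphere covered √(2.0² + 0.2²) ≈ 2.0 units.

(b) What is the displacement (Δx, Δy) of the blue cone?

(-1.3, -1.3)

The blue cone started near (11.4, 4.4) and ended near (10.1, 3.1).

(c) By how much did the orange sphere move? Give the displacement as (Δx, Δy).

(-1.4, 0.8)

The orange sphere started near (5.6, 3.8) and ended near (4.2, 4.6).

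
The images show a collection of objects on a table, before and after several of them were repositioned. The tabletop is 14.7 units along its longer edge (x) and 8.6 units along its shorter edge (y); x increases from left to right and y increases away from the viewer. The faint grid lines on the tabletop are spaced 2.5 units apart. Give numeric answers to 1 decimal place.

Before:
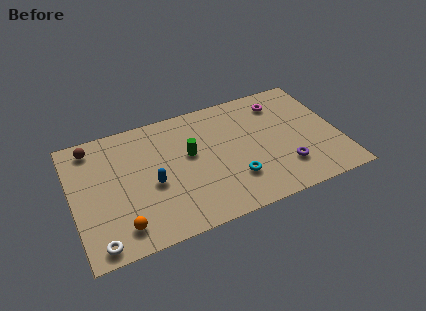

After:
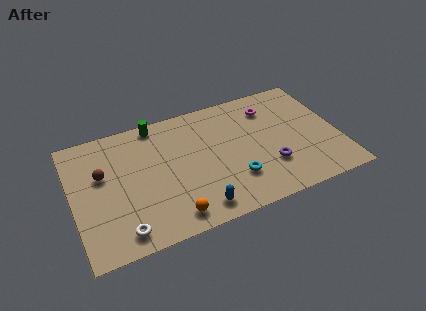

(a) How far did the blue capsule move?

3.3

From (4.3, 3.7) to (6.5, 1.2), the blue capsule covered √(2.2² + 2.5²) ≈ 3.3 units.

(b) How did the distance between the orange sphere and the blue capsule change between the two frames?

-1.5

They were about 2.9 units apart before and 1.4 after — 1.5 units closer together.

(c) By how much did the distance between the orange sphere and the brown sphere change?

-0.7

Before: roughly 6.0 units apart; after: 5.3. That's 0.7 units closer together.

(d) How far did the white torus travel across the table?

1.3

The white torus was near (1.1, 0.9) before and (2.4, 1.2) after, so it travelled √(1.3² + 0.3²) ≈ 1.3 units.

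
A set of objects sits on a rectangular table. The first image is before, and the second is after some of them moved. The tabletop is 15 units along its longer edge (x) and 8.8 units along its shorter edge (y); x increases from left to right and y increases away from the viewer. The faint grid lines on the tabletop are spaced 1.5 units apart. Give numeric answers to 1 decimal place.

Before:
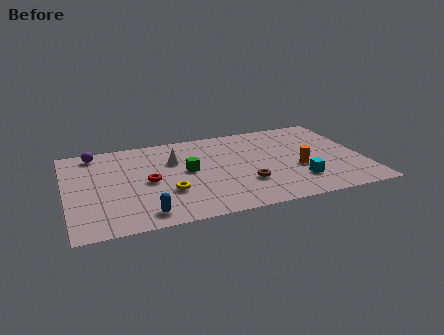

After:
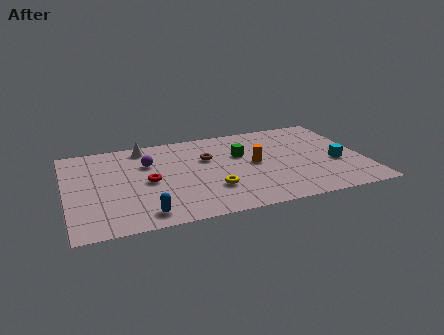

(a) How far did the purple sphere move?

3.1

The purple sphere moved from about (1.6, 7.7) to (4.2, 6.0), a distance of √(2.6² + 1.7²) ≈ 3.1.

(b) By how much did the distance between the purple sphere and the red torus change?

-2.5

Before: roughly 4.3 units apart; after: 1.8. That's 2.5 units closer together.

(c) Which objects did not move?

the blue capsule and the red torus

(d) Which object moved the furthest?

the brown torus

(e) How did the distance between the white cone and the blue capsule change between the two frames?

+1.5

Before: roughly 5.0 units apart; after: 6.5. That's 1.5 units further apart.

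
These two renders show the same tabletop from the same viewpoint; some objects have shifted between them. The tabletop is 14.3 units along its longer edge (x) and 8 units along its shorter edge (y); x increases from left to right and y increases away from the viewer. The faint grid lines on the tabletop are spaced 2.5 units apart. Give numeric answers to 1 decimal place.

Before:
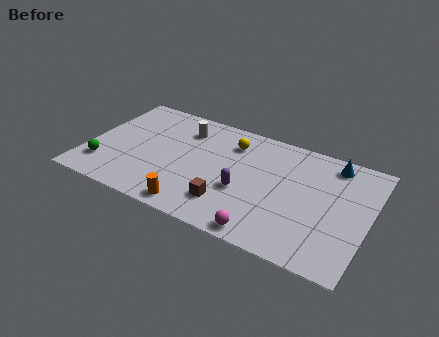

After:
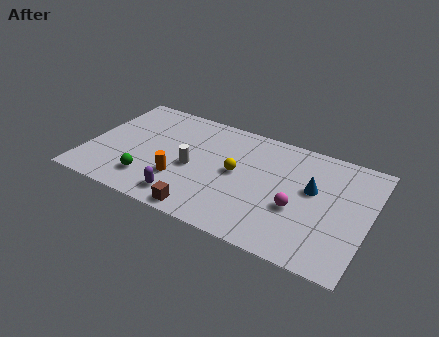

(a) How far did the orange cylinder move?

1.9

From (5.9, 0.9) to (4.9, 2.5), the orange cylinder covered √(1.0² + 1.6²) ≈ 1.9 units.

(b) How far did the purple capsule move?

3.3

The purple capsule was near (8.1, 3.1) before and (5.3, 1.3) after, so it travelled √(2.8² + 1.8²) ≈ 3.3 units.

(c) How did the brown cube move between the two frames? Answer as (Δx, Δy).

(-1.1, -1.1)

From the two frames, the brown cube sits at roughly (7.5, 1.9) before and (6.4, 0.8) after.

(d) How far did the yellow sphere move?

2.1

The yellow sphere moved from about (7.1, 6.2) to (7.6, 4.2), a distance of √(0.5² + 2.0²) ≈ 2.1.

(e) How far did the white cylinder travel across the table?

2.7

From (4.6, 6.2) to (5.4, 3.6), the white cylinder covered √(0.8² + 2.6²) ≈ 2.7 units.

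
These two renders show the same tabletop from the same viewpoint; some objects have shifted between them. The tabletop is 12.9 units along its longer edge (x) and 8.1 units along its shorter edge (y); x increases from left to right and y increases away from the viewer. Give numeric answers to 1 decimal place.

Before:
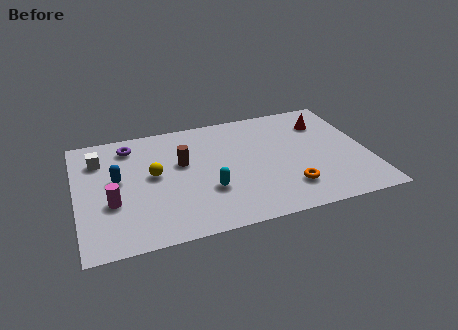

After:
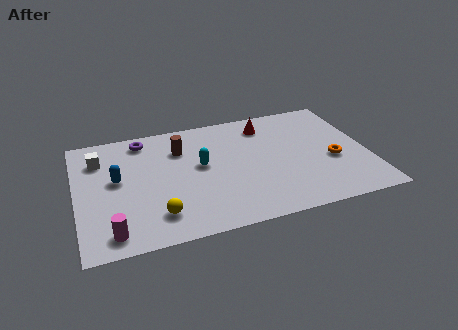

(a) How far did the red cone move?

2.6

The red cone moved from about (11.2, 6.1) to (8.6, 6.6), a distance of √(2.6² + 0.5²) ≈ 2.6.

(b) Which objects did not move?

the white cube and the blue capsule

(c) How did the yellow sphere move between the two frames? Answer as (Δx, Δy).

(0.0, -2.7)

The yellow sphere started near (3.4, 4.4) and ended near (3.4, 1.7).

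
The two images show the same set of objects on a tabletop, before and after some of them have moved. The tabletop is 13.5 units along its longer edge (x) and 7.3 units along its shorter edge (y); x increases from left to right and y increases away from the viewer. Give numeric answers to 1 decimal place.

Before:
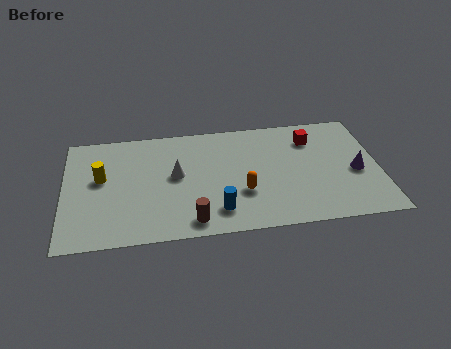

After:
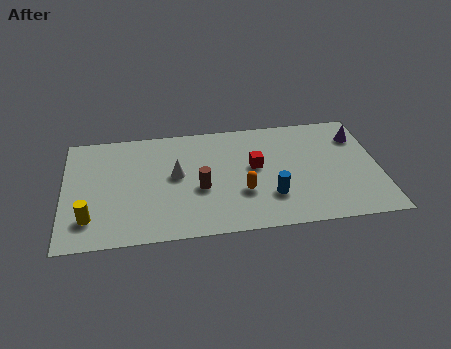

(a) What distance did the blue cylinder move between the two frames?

2.4

From (6.5, 1.5) to (8.8, 2.1), the blue cylinder covered √(2.3² + 0.6²) ≈ 2.4 units.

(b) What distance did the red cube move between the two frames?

2.9

The red cube was near (10.7, 5.6) before and (8.2, 4.1) after, so it travelled √(2.5² + 1.5²) ≈ 2.9 units.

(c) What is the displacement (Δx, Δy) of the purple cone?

(0.2, 2.3)

The purple cone was at about (12.5, 3.2) and moved to about (12.7, 5.5).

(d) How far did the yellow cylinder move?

2.5

The yellow cylinder moved from about (1.6, 4.2) to (1.1, 1.7), a distance of √(0.5² + 2.5²) ≈ 2.5.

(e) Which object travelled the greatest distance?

the red cube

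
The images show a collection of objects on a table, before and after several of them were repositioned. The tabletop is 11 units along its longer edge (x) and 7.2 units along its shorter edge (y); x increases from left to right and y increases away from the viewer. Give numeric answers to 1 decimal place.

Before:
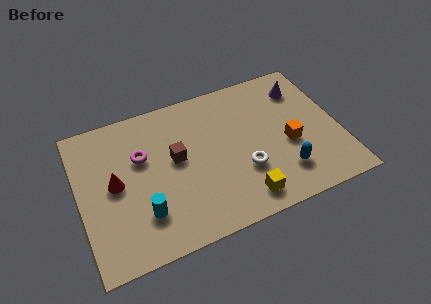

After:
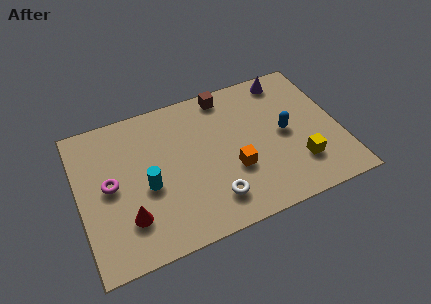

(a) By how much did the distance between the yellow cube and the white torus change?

+2.4

The distance was about 1.3 in the first image and 3.7 in the second, so they moved 2.4 units further apart.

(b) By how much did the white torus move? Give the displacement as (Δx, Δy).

(-1.4, -0.9)

The white torus was at about (6.8, 2.4) and moved to about (5.4, 1.5).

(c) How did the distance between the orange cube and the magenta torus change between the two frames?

-1.1

Before: roughly 6.3 units apart; after: 5.2. That's 1.1 units closer together.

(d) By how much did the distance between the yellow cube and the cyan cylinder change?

+2.2

The distance was about 4.2 in the first image and 6.4 in the second, so they moved 2.2 units further apart.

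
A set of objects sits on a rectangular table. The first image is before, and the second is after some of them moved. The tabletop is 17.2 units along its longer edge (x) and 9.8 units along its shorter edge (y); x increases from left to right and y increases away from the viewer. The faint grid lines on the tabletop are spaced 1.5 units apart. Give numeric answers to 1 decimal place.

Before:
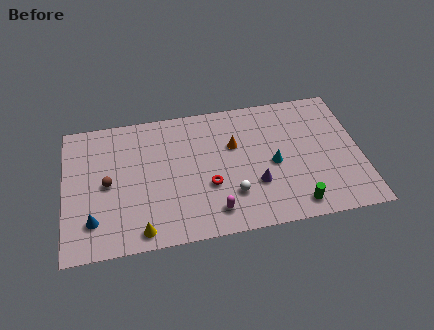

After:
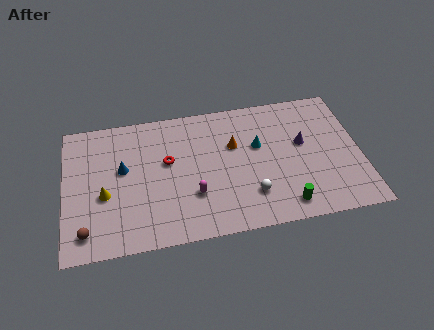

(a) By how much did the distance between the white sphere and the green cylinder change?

-1.7

The distance was about 3.9 in the first image and 2.2 in the second, so they moved 1.7 units closer together.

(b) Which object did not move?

the orange cone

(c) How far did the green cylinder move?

0.6

From (13.2, 1.3) to (12.6, 1.4), the green cylinder covered √(0.6² + 0.1²) ≈ 0.6 units.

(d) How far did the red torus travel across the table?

3.2

The red torus moved from about (8.3, 3.6) to (6.0, 5.8), a distance of √(2.3² + 2.2²) ≈ 3.2.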